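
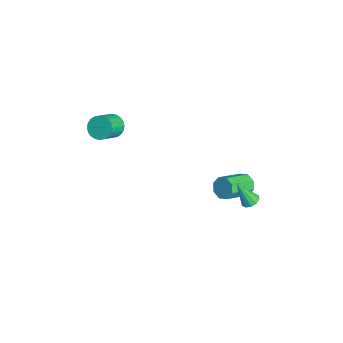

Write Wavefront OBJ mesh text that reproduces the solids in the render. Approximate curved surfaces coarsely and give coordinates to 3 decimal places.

v 1.175 4.021 -2.982
v 1.625 4.223 -2.788
v 0.865 3.339 -1.558
v 1.385 4.441 -2.736
v 1.066 4.498 -2.778
v 0.788 4.373 -2.898
v 0.658 4.114 -3.051
v 0.725 3.819 -3.177
v 0.965 3.602 -3.229
v 1.284 3.545 -3.187
v 1.562 3.67 -3.067
v 1.692 3.929 -2.914
v -2.376 -2.472 1.651
v -2.004 -1.892 1.861
v -1.232 -2.688 2.698
v -1.604 -3.268 2.489
v -2.212 -1.895 2.05
v -1.44 -2.691 2.887
v -2.445 -1.985 2.178
v -1.673 -2.782 3.015
v -2.668 -2.15 2.226
v -1.895 -2.947 3.063
v -2.845 -2.364 2.187
v -2.073 -3.161 3.024
v -2.952 -2.594 2.066
v -2.18 -3.391 2.903
v -2.971 -2.806 1.882
v -2.199 -3.603 2.719
v -2.899 -2.966 1.663
v -2.127 -3.763 2.5
v -2.748 -3.052 1.442
v -1.976 -3.848 2.279
v -2.54 -3.049 1.253
v -1.768 -3.845 2.09
v -2.307 -2.958 1.125
v -1.535 -3.755 1.962
v -2.085 -2.793 1.077
v -1.312 -3.59 1.914
v -1.907 -2.579 1.116
v -1.135 -3.376 1.953
v -1.8 -2.349 1.237
v -1.028 -3.146 2.074
v -1.781 -2.137 1.421
v -1.009 -2.934 2.258
v -1.853 -1.977 1.64
v -1.081 -2.774 2.477
v -1.291 4.421 -4.351
v -1.028 4.842 -3.857
v -0.325 3.44 -3.036
v -0.589 3.019 -3.529
v -1.52 4.666 -3.736
v -0.817 3.265 -2.915
v -1.877 4.347 -3.975
v -1.175 2.945 -3.154
v -1.892 4.071 -4.434
v -1.189 2.669 -3.612
v -1.555 4 -4.844
v -0.852 2.598 -4.023
v -1.063 4.175 -4.965
v -0.36 2.774 -4.144
v -0.705 4.495 -4.726
v -0.003 3.093 -3.905
v -0.691 4.771 -4.268
v 0.012 3.369 -3.446
f 2 1 4
f 2 4 3
f 4 1 5
f 4 5 3
f 5 1 6
f 5 6 3
f 6 1 7
f 6 7 3
f 7 1 8
f 7 8 3
f 8 1 9
f 8 9 3
f 9 1 10
f 9 10 3
f 10 1 11
f 10 11 3
f 11 1 12
f 11 12 3
f 12 1 2
f 12 2 3
f 14 13 17
f 14 17 15
f 15 17 18
f 15 18 16
f 17 13 19
f 17 19 18
f 18 19 20
f 18 20 16
f 19 13 21
f 19 21 20
f 20 21 22
f 20 22 16
f 21 13 23
f 21 23 22
f 22 23 24
f 22 24 16
f 23 13 25
f 23 25 24
f 24 25 26
f 24 26 16
f 25 13 27
f 25 27 26
f 26 27 28
f 26 28 16
f 27 13 29
f 27 29 28
f 28 29 30
f 28 30 16
f 29 13 31
f 29 31 30
f 30 31 32
f 30 32 16
f 31 13 33
f 31 33 32
f 32 33 34
f 32 34 16
f 33 13 35
f 33 35 34
f 34 35 36
f 34 36 16
f 35 13 37
f 35 37 36
f 36 37 38
f 36 38 16
f 37 13 39
f 37 39 38
f 38 39 40
f 38 40 16
f 39 13 41
f 39 41 40
f 40 41 42
f 40 42 16
f 41 13 43
f 41 43 42
f 42 43 44
f 42 44 16
f 43 13 45
f 43 45 44
f 44 45 46
f 44 46 16
f 45 13 14
f 45 14 46
f 46 14 15
f 46 15 16
f 48 47 51
f 48 51 49
f 49 51 52
f 49 52 50
f 51 47 53
f 51 53 52
f 52 53 54
f 52 54 50
f 53 47 55
f 53 55 54
f 54 55 56
f 54 56 50
f 55 47 57
f 55 57 56
f 56 57 58
f 56 58 50
f 57 47 59
f 57 59 58
f 58 59 60
f 58 60 50
f 59 47 61
f 59 61 60
f 60 61 62
f 60 62 50
f 61 47 63
f 61 63 62
f 62 63 64
f 62 64 50
f 63 47 48
f 63 48 64
f 64 48 49
f 64 49 50



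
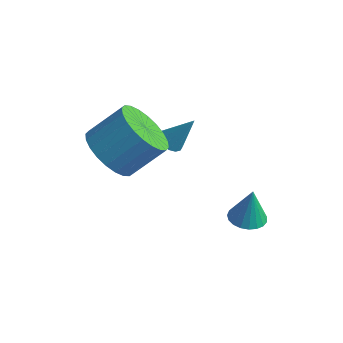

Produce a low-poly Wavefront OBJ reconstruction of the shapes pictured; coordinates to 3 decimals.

v -2.328 2.13 -1.439
v -2.04 1.709 -1.447
v -1.652 2.57 -0.281
v -1.907 1.886 -1.591
v -1.887 2.128 -1.695
v -1.985 2.37 -1.73
v -2.175 2.549 -1.687
v -2.405 2.615 -1.577
v -2.615 2.551 -1.43
v -2.748 2.375 -1.286
v -2.769 2.133 -1.182
v -2.671 1.89 -1.147
v -2.481 1.712 -1.19
v -2.25 1.646 -1.3
v -2.287 -1.049 0.293
v -1.36 -1.166 -0.248
v -0.626 -0.229 0.806
v -1.553 -0.111 1.347
v -1.523 -0.826 -0.437
v -0.789 0.111 0.617
v -1.802 -0.52 -0.515
v -1.068 0.417 0.54
v -2.155 -0.295 -0.469
v -1.421 0.642 0.585
v -2.528 -0.184 -0.308
v -1.794 0.753 0.746
v -2.865 -0.205 -0.055
v -2.131 0.732 0.999
v -3.113 -0.354 0.251
v -2.379 0.583 1.305
v -3.236 -0.609 0.563
v -2.502 0.328 1.617
v -3.214 -0.931 0.834
v -2.48 0.006 1.888
v -3.051 -1.271 1.023
v -2.317 -0.334 2.077
v -2.772 -1.577 1.1
v -2.038 -0.64 2.155
v -2.419 -1.802 1.055
v -1.685 -0.865 2.109
v -2.046 -1.913 0.894
v -1.312 -0.976 1.948
v -1.709 -1.892 0.641
v -0.975 -0.955 1.695
v -1.461 -1.743 0.335
v -0.727 -0.806 1.389
v -1.338 -1.488 0.023
v -0.604 -0.551 1.077
v 1.21 1.69 -3.125
v 1.868 1.667 -3.171
v 1.31 1.83 -1.775
v 1.819 1.936 -3.195
v 1.664 2.162 -3.207
v 1.431 2.307 -3.205
v 1.159 2.345 -3.189
v 0.897 2.269 -3.162
v 0.689 2.094 -3.128
v 0.57 1.849 -3.094
v 0.563 1.576 -3.065
v 0.667 1.323 -3.046
v 0.866 1.133 -3.041
v 1.123 1.04 -3.05
v 1.396 1.059 -3.073
v 1.637 1.187 -3.104
v 1.804 1.402 -3.138
f 2 1 4
f 2 4 3
f 4 1 5
f 4 5 3
f 5 1 6
f 5 6 3
f 6 1 7
f 6 7 3
f 7 1 8
f 7 8 3
f 8 1 9
f 8 9 3
f 9 1 10
f 9 10 3
f 10 1 11
f 10 11 3
f 11 1 12
f 11 12 3
f 12 1 13
f 12 13 3
f 13 1 14
f 13 14 3
f 14 1 2
f 14 2 3
f 16 15 19
f 16 19 17
f 17 19 20
f 17 20 18
f 19 15 21
f 19 21 20
f 20 21 22
f 20 22 18
f 21 15 23
f 21 23 22
f 22 23 24
f 22 24 18
f 23 15 25
f 23 25 24
f 24 25 26
f 24 26 18
f 25 15 27
f 25 27 26
f 26 27 28
f 26 28 18
f 27 15 29
f 27 29 28
f 28 29 30
f 28 30 18
f 29 15 31
f 29 31 30
f 30 31 32
f 30 32 18
f 31 15 33
f 31 33 32
f 32 33 34
f 32 34 18
f 33 15 35
f 33 35 34
f 34 35 36
f 34 36 18
f 35 15 37
f 35 37 36
f 36 37 38
f 36 38 18
f 37 15 39
f 37 39 38
f 38 39 40
f 38 40 18
f 39 15 41
f 39 41 40
f 40 41 42
f 40 42 18
f 41 15 43
f 41 43 42
f 42 43 44
f 42 44 18
f 43 15 45
f 43 45 44
f 44 45 46
f 44 46 18
f 45 15 47
f 45 47 46
f 46 47 48
f 46 48 18
f 47 15 16
f 47 16 48
f 48 16 17
f 48 17 18
f 50 49 52
f 50 52 51
f 52 49 53
f 52 53 51
f 53 49 54
f 53 54 51
f 54 49 55
f 54 55 51
f 55 49 56
f 55 56 51
f 56 49 57
f 56 57 51
f 57 49 58
f 57 58 51
f 58 49 59
f 58 59 51
f 59 49 60
f 59 60 51
f 60 49 61
f 60 61 51
f 61 49 62
f 61 62 51
f 62 49 63
f 62 63 51
f 63 49 64
f 63 64 51
f 64 49 65
f 64 65 51
f 65 49 50
f 65 50 51



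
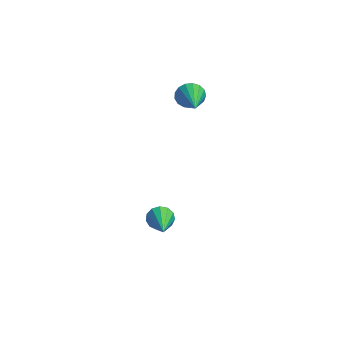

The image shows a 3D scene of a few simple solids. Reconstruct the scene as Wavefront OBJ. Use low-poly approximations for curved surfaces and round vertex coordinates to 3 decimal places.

v 2.575 -2.575 -0.835
v 2.863 -2.33 -0.394
v 2.745 -4.485 0.115
v 2.546 -2.319 -0.315
v 2.238 -2.389 -0.401
v 2.038 -2.518 -0.624
v 2.008 -2.665 -0.915
v 2.158 -2.783 -1.18
v 2.441 -2.835 -1.335
v 2.767 -2.805 -1.332
v 3.031 -2.701 -1.17
v 3.151 -2.557 -0.902
v 3.088 -2.419 -0.613
v 3.691 1.948 3.042
v 4.041 1.807 2.513
v 3.909 0.252 3.638
v 4.253 1.906 2.719
v 4.336 2.015 2.998
v 4.271 2.108 3.288
v 4.074 2.165 3.521
v 3.788 2.172 3.645
v 3.481 2.127 3.631
v 3.221 2.042 3.482
v 3.07 1.934 3.232
v 3.06 1.83 2.939
v 3.195 1.753 2.67
v 3.444 1.721 2.486
v 3.75 1.74 2.429
f 2 1 4
f 2 4 3
f 4 1 5
f 4 5 3
f 5 1 6
f 5 6 3
f 6 1 7
f 6 7 3
f 7 1 8
f 7 8 3
f 8 1 9
f 8 9 3
f 9 1 10
f 9 10 3
f 10 1 11
f 10 11 3
f 11 1 12
f 11 12 3
f 12 1 13
f 12 13 3
f 13 1 2
f 13 2 3
f 15 14 17
f 15 17 16
f 17 14 18
f 17 18 16
f 18 14 19
f 18 19 16
f 19 14 20
f 19 20 16
f 20 14 21
f 20 21 16
f 21 14 22
f 21 22 16
f 22 14 23
f 22 23 16
f 23 14 24
f 23 24 16
f 24 14 25
f 24 25 16
f 25 14 26
f 25 26 16
f 26 14 27
f 26 27 16
f 27 14 28
f 27 28 16
f 28 14 15
f 28 15 16



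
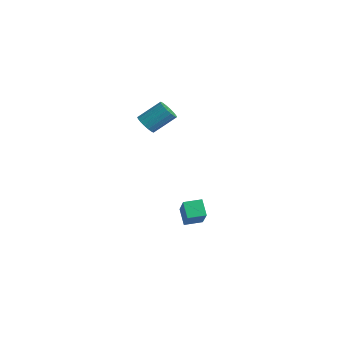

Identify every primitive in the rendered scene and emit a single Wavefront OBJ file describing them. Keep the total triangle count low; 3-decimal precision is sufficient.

v 0.997 -0.482 2.88
v 1.595 -0.567 2.701
v 2.021 0.496 3.622
v 1.423 0.582 3.8
v 1.503 -0.374 2.52
v 1.929 0.69 3.441
v 1.311 -0.202 2.411
v 1.737 0.862 3.332
v 1.056 -0.085 2.394
v 1.483 0.978 3.315
v 0.79 -0.047 2.473
v 1.217 1.017 3.394
v 0.565 -0.095 2.633
v 0.991 0.968 3.554
v 0.425 -0.22 2.842
v 0.852 0.844 3.763
v 0.399 -0.396 3.058
v 0.825 0.667 3.979
v 0.491 -0.59 3.239
v 0.917 0.474 4.16
v 0.683 -0.762 3.348
v 1.109 0.302 4.269
v 0.937 -0.878 3.365
v 1.364 0.185 4.286
v 1.203 -0.917 3.286
v 1.63 0.147 4.207
v 1.429 -0.868 3.126
v 1.855 0.195 4.047
v 1.568 -0.744 2.917
v 1.995 0.32 3.838
v 2.556 0.71 -3.933
v 1.873 0.93 -3.208
v 2.929 1.59 -3.85
v 2.246 1.811 -3.126
v 3.734 0.089 -2.634
v 3.051 0.31 -1.91
v 4.107 0.97 -2.552
v 3.424 1.19 -1.827
f 2 1 5
f 2 5 3
f 3 5 6
f 3 6 4
f 5 1 7
f 5 7 6
f 6 7 8
f 6 8 4
f 7 1 9
f 7 9 8
f 8 9 10
f 8 10 4
f 9 1 11
f 9 11 10
f 10 11 12
f 10 12 4
f 11 1 13
f 11 13 12
f 12 13 14
f 12 14 4
f 13 1 15
f 13 15 14
f 14 15 16
f 14 16 4
f 15 1 17
f 15 17 16
f 16 17 18
f 16 18 4
f 17 1 19
f 17 19 18
f 18 19 20
f 18 20 4
f 19 1 21
f 19 21 20
f 20 21 22
f 20 22 4
f 21 1 23
f 21 23 22
f 22 23 24
f 22 24 4
f 23 1 25
f 23 25 24
f 24 25 26
f 24 26 4
f 25 1 27
f 25 27 26
f 26 27 28
f 26 28 4
f 27 1 29
f 27 29 28
f 28 29 30
f 28 30 4
f 29 1 2
f 29 2 30
f 30 2 3
f 30 3 4
f 32 34 31
f 35 32 31
f 31 34 33
f 33 35 31
f 32 38 34
f 36 32 35
f 36 38 32
f 34 38 33
f 37 35 33
f 33 38 37
f 37 36 35
f 38 36 37



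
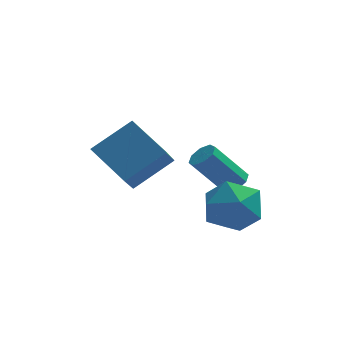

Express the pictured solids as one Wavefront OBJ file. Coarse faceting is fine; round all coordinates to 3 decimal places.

v -1.061 -0.819 -1.661
v -0.387 -0.635 -2.556
v -0.033 -2.265 -1.184
v 0.641 -2.081 -2.079
v 0.639 -1.35 -1.21
v 0.004 -0.456 -1.505
v -0.424 -2.444 -2.235
v -1.059 -1.55 -2.53
v 0.007 -1.639 -2.911
v 0.664 -0.963 -2.277
v -1.084 -1.937 -1.463
v -0.427 -1.261 -0.829
v -0.025 0.875 -2.188
v 0.41 0.908 -1.836
v -0.701 0.839 -0.46
v -1.135 0.805 -0.812
v 0.254 1.293 -1.942
v -0.857 1.224 -0.566
v -0.065 1.433 -2.192
v -1.176 1.364 -0.816
v -0.36 1.245 -2.44
v -1.471 1.176 -1.064
v -0.459 0.841 -2.54
v -1.57 0.772 -1.164
v -0.303 0.456 -2.434
v -1.414 0.387 -1.058
v 0.016 0.316 -2.184
v -1.095 0.247 -0.808
v 0.311 0.504 -1.936
v -0.8 0.435 -0.56
v -4.686 -1.912 1.072
v -3.387 -1.348 2.013
v -4.437 -0.856 0.095
v -3.138 -0.292 1.036
v -3.622 -2.948 0.224
v -2.323 -2.384 1.165
v -3.373 -1.892 -0.753
v -2.074 -1.328 0.188
f 1 12 6
f 1 6 2
f 1 2 8
f 1 8 11
f 1 11 12
f 2 6 10
f 6 12 5
f 12 11 3
f 11 8 7
f 8 2 9
f 4 10 5
f 4 5 3
f 4 3 7
f 4 7 9
f 4 9 10
f 5 10 6
f 3 5 12
f 7 3 11
f 9 7 8
f 10 9 2
f 14 13 17
f 14 17 15
f 15 17 18
f 15 18 16
f 17 13 19
f 17 19 18
f 18 19 20
f 18 20 16
f 19 13 21
f 19 21 20
f 20 21 22
f 20 22 16
f 21 13 23
f 21 23 22
f 22 23 24
f 22 24 16
f 23 13 25
f 23 25 24
f 24 25 26
f 24 26 16
f 25 13 27
f 25 27 26
f 26 27 28
f 26 28 16
f 27 13 29
f 27 29 28
f 28 29 30
f 28 30 16
f 29 13 14
f 29 14 30
f 30 14 15
f 30 15 16
f 32 34 31
f 35 32 31
f 31 34 33
f 33 35 31
f 32 38 34
f 36 32 35
f 36 38 32
f 34 38 33
f 37 35 33
f 33 38 37
f 37 36 35
f 38 36 37



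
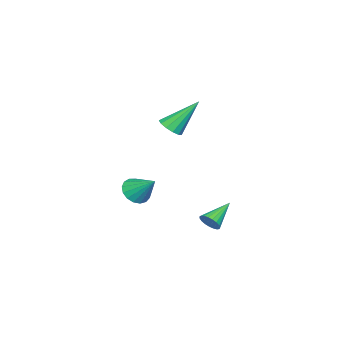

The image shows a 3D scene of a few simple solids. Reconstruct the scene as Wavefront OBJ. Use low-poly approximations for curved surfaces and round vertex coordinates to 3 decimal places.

v -1.658 -0.756 2.53
v -1.074 -0.655 2.743
v -2.362 0.236 3.99
v -1.149 -0.385 2.524
v -1.386 -0.234 2.307
v -1.709 -0.248 2.161
v -2.016 -0.424 2.132
v -2.21 -0.705 2.23
v -2.228 -1.002 2.423
v -2.066 -1.221 2.65
v -1.774 -1.293 2.839
v -1.446 -1.194 2.93
v -1.185 -0.956 2.894
v -0.525 -1.803 -1.035
v -0.189 -1.428 -1.563
v -0.255 -0.737 -0.105
v -0.521 -1.324 -1.585
v -0.855 -1.33 -1.482
v -1.113 -1.444 -1.276
v -1.237 -1.64 -1.015
v -1.197 -1.874 -0.758
v -1.004 -2.091 -0.565
v -0.701 -2.243 -0.479
v -0.357 -2.294 -0.521
v -0.053 -2.232 -0.68
v 0.144 -2.072 -0.921
v 0.187 -1.851 -1.187
v 0.067 -1.618 -1.419
v -1.443 1.245 -2.633
v -1.154 1.517 -2.267
v -2.677 1.575 -1.907
v -1.201 1.677 -2.418
v -1.289 1.762 -2.606
v -1.403 1.758 -2.799
v -1.525 1.665 -2.963
v -1.632 1.499 -3.071
v -1.707 1.29 -3.102
v -1.736 1.073 -3.053
v -1.714 0.885 -2.931
v -1.646 0.76 -2.758
v -1.542 0.719 -2.563
v -1.421 0.769 -2.38
v -1.304 0.901 -2.241
v -1.211 1.092 -2.17
v -1.158 1.31 -2.179
f 2 1 4
f 2 4 3
f 4 1 5
f 4 5 3
f 5 1 6
f 5 6 3
f 6 1 7
f 6 7 3
f 7 1 8
f 7 8 3
f 8 1 9
f 8 9 3
f 9 1 10
f 9 10 3
f 10 1 11
f 10 11 3
f 11 1 12
f 11 12 3
f 12 1 13
f 12 13 3
f 13 1 2
f 13 2 3
f 15 14 17
f 15 17 16
f 17 14 18
f 17 18 16
f 18 14 19
f 18 19 16
f 19 14 20
f 19 20 16
f 20 14 21
f 20 21 16
f 21 14 22
f 21 22 16
f 22 14 23
f 22 23 16
f 23 14 24
f 23 24 16
f 24 14 25
f 24 25 16
f 25 14 26
f 25 26 16
f 26 14 27
f 26 27 16
f 27 14 28
f 27 28 16
f 28 14 15
f 28 15 16
f 30 29 32
f 30 32 31
f 32 29 33
f 32 33 31
f 33 29 34
f 33 34 31
f 34 29 35
f 34 35 31
f 35 29 36
f 35 36 31
f 36 29 37
f 36 37 31
f 37 29 38
f 37 38 31
f 38 29 39
f 38 39 31
f 39 29 40
f 39 40 31
f 40 29 41
f 40 41 31
f 41 29 42
f 41 42 31
f 42 29 43
f 42 43 31
f 43 29 44
f 43 44 31
f 44 29 45
f 44 45 31
f 45 29 30
f 45 30 31



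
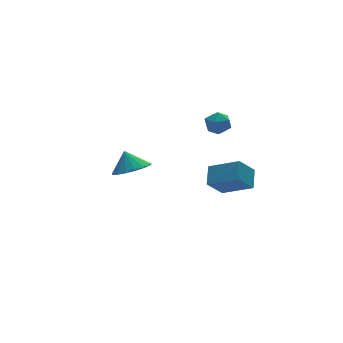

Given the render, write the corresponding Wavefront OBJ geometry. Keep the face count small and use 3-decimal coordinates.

v -3.9 -2.106 1.706
v -2.953 -1.949 1.695
v -3.98 -1.554 2.654
v -3.127 -1.589 1.47
v -3.478 -1.346 1.299
v -3.926 -1.278 1.221
v -4.368 -1.399 1.255
v -4.702 -1.683 1.392
v -4.853 -2.063 1.601
v -4.786 -2.453 1.834
v -4.516 -2.764 2.038
v -4.104 -2.924 2.165
v -3.646 -2.897 2.188
v -3.246 -2.688 2.1
v -2.996 -2.346 1.922
v 1.546 -1.084 -2.43
v 0.619 -1.182 -1.426
v 2.109 -0.252 -1.829
v 1.182 -0.35 -0.825
v 2.538 -2.33 -1.635
v 1.611 -2.428 -0.631
v 3.101 -1.498 -1.034
v 2.174 -1.596 -0.03
v 2.304 1.233 1.652
v 2.627 0.97 1.02
v 1.813 0.13 1.86
v 2.136 -0.133 1.228
v 2.565 0.048 1.824
v 2.869 0.73 1.696
v 1.571 0.37 1.184
v 1.875 1.052 1.056
v 2.174 0.437 0.73
v 2.788 0.238 1.126
v 1.652 0.862 1.754
v 2.266 0.663 2.15
f 2 1 4
f 2 4 3
f 4 1 5
f 4 5 3
f 5 1 6
f 5 6 3
f 6 1 7
f 6 7 3
f 7 1 8
f 7 8 3
f 8 1 9
f 8 9 3
f 9 1 10
f 9 10 3
f 10 1 11
f 10 11 3
f 11 1 12
f 11 12 3
f 12 1 13
f 12 13 3
f 13 1 14
f 13 14 3
f 14 1 15
f 14 15 3
f 15 1 2
f 15 2 3
f 17 19 16
f 20 17 16
f 16 19 18
f 18 20 16
f 17 23 19
f 21 17 20
f 21 23 17
f 19 23 18
f 22 20 18
f 18 23 22
f 22 21 20
f 23 21 22
f 24 35 29
f 24 29 25
f 24 25 31
f 24 31 34
f 24 34 35
f 25 29 33
f 29 35 28
f 35 34 26
f 34 31 30
f 31 25 32
f 27 33 28
f 27 28 26
f 27 26 30
f 27 30 32
f 27 32 33
f 28 33 29
f 26 28 35
f 30 26 34
f 32 30 31
f 33 32 25



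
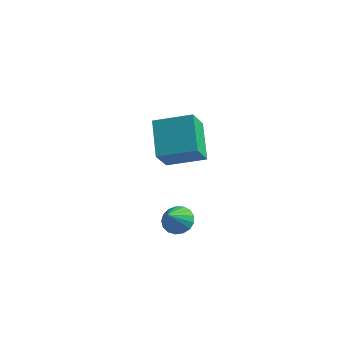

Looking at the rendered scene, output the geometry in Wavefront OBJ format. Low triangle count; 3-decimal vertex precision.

v 1.885 -0.917 -3.031
v 2.348 -1.321 -3.405
v 1.855 -1.803 -2.109
v 2.551 -1.124 -3.209
v 2.602 -0.879 -2.972
v 2.488 -0.643 -2.748
v 2.236 -0.469 -2.59
v 1.903 -0.398 -2.532
v 1.567 -0.446 -2.589
v 1.303 -0.601 -2.747
v 1.173 -0.829 -2.971
v 1.206 -1.077 -3.208
v 1.394 -1.288 -3.405
v 1.695 -1.414 -3.516
v 2.039 -1.426 -3.516
v -0.786 3.239 -3.115
v -0.781 2.262 -1.95
v -1.697 4.644 -1.933
v -1.692 3.668 -0.768
v 0.872 3.872 -2.592
v 0.877 2.896 -1.427
v -0.039 5.278 -1.41
v -0.034 4.301 -0.245
f 2 1 4
f 2 4 3
f 4 1 5
f 4 5 3
f 5 1 6
f 5 6 3
f 6 1 7
f 6 7 3
f 7 1 8
f 7 8 3
f 8 1 9
f 8 9 3
f 9 1 10
f 9 10 3
f 10 1 11
f 10 11 3
f 11 1 12
f 11 12 3
f 12 1 13
f 12 13 3
f 13 1 14
f 13 14 3
f 14 1 15
f 14 15 3
f 15 1 2
f 15 2 3
f 17 19 16
f 20 17 16
f 16 19 18
f 18 20 16
f 17 23 19
f 21 17 20
f 21 23 17
f 19 23 18
f 22 20 18
f 18 23 22
f 22 21 20
f 23 21 22



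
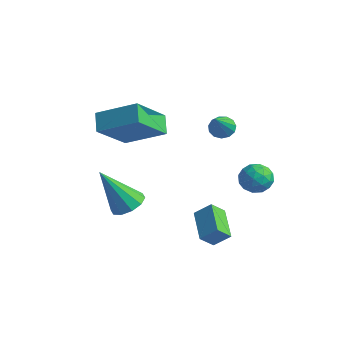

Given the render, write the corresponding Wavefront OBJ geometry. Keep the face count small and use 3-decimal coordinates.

v 0.186 4.143 1.596
v 0.655 4.115 1.257
v 1.034 2.977 2.864
v 0.702 4.368 1.458
v 0.585 4.55 1.703
v 0.341 4.602 1.915
v 0.048 4.509 2.025
v -0.201 4.299 1.999
v -0.328 4.04 1.846
v -0.292 3.814 1.613
v -0.104 3.692 1.375
v 0.176 3.713 1.207
v 0.459 3.871 1.163
v 1.862 1.214 -1.522
v 2.397 1.654 -0.933
v 1.981 1.825 -2.086
v 2.516 2.265 -1.496
v 3.104 0.455 -2.084
v 3.639 0.895 -1.494
v 3.223 1.066 -2.647
v 3.758 1.506 -2.058
v -2.439 -0.291 2.886
v -0.925 0.634 3.741
v -2.666 1.328 1.536
v -1.152 2.254 2.392
v -1.808 -0.734 2.248
v -0.294 0.192 3.104
v -2.035 0.886 0.899
v -0.521 1.811 1.754
v 3.455 3.69 0.863
v 3.975 3.292 0.483
v 2.565 3.128 0.237
v 3.085 2.73 -0.143
v 2.971 2.598 0.593
v 3.521 2.945 0.981
v 3.019 3.475 -0.261
v 3.569 3.822 0.127
v 3.705 3.159 -0.211
v 3.676 2.617 0.316
v 2.864 3.803 0.404
v 2.835 3.261 0.931
v 3.793 3.541 0.728
v 2.747 2.879 -0.008
v 2.68 2.802 0.425
v 2.986 2.568 0.201
v 3.526 3.337 1.021
v 3.832 3.103 0.797
v 3.242 2.695 0.862
v 2.708 3.317 -0.077
v 3.014 3.083 -0.301
v 3.554 3.852 0.519
v 3.86 3.618 0.295
v 3.298 3.725 -0.142
v 3.94 3.228 0.097
v 3.417 2.897 -0.272
v 3.378 3.335 -0.341
v 3.701 3.54 -0.113
v 3.923 2.91 0.407
v 3.4 2.579 0.039
v 3.333 2.501 0.472
v 3.656 2.706 0.699
v 3.764 2.831 -0.001
v 3.14 3.841 0.681
v 2.617 3.51 0.313
v 2.884 3.714 0.021
v 3.207 3.919 0.248
v 3.123 3.523 0.992
v 2.6 3.192 0.623
v 2.839 2.88 0.833
v 3.162 3.085 1.061
v 2.776 3.589 0.721
v 0.614 -1.101 -0.656
v 1.309 -1.447 -0.577
v -0.034 -1.979 1.196
v 1.333 -1.016 -0.364
v 1.082 -0.616 -0.262
v 0.653 -0.402 -0.311
v 0.209 -0.455 -0.491
v -0.08 -0.754 -0.735
v -0.104 -1.186 -0.948
v 0.146 -1.585 -1.05
v 0.575 -1.799 -1.001
v 1.019 -1.747 -0.821
f 2 1 4
f 2 4 3
f 4 1 5
f 4 5 3
f 5 1 6
f 5 6 3
f 6 1 7
f 6 7 3
f 7 1 8
f 7 8 3
f 8 1 9
f 8 9 3
f 9 1 10
f 9 10 3
f 10 1 11
f 10 11 3
f 11 1 12
f 11 12 3
f 12 1 13
f 12 13 3
f 13 1 2
f 13 2 3
f 15 17 14
f 18 15 14
f 14 17 16
f 16 18 14
f 15 21 17
f 19 15 18
f 19 21 15
f 17 21 16
f 20 18 16
f 16 21 20
f 20 19 18
f 21 19 20
f 23 25 22
f 26 23 22
f 22 25 24
f 24 26 22
f 23 29 25
f 27 23 26
f 27 29 23
f 25 29 24
f 28 26 24
f 24 29 28
f 28 27 26
f 29 27 28
f 30 67 46
f 67 41 70
f 46 70 35
f 67 70 46
f 30 46 42
f 46 35 47
f 42 47 31
f 46 47 42
f 30 42 51
f 42 31 52
f 51 52 37
f 42 52 51
f 30 51 63
f 51 37 66
f 63 66 40
f 51 66 63
f 30 63 67
f 63 40 71
f 67 71 41
f 63 71 67
f 31 47 58
f 47 35 61
f 58 61 39
f 47 61 58
f 35 70 48
f 70 41 69
f 48 69 34
f 70 69 48
f 41 71 68
f 71 40 64
f 68 64 32
f 71 64 68
f 40 66 65
f 66 37 53
f 65 53 36
f 66 53 65
f 37 52 57
f 52 31 54
f 57 54 38
f 52 54 57
f 33 59 45
f 59 39 60
f 45 60 34
f 59 60 45
f 33 45 43
f 45 34 44
f 43 44 32
f 45 44 43
f 33 43 50
f 43 32 49
f 50 49 36
f 43 49 50
f 33 50 55
f 50 36 56
f 55 56 38
f 50 56 55
f 33 55 59
f 55 38 62
f 59 62 39
f 55 62 59
f 34 60 48
f 60 39 61
f 48 61 35
f 60 61 48
f 32 44 68
f 44 34 69
f 68 69 41
f 44 69 68
f 36 49 65
f 49 32 64
f 65 64 40
f 49 64 65
f 38 56 57
f 56 36 53
f 57 53 37
f 56 53 57
f 39 62 58
f 62 38 54
f 58 54 31
f 62 54 58
f 73 72 75
f 73 75 74
f 75 72 76
f 75 76 74
f 76 72 77
f 76 77 74
f 77 72 78
f 77 78 74
f 78 72 79
f 78 79 74
f 79 72 80
f 79 80 74
f 80 72 81
f 80 81 74
f 81 72 82
f 81 82 74
f 82 72 83
f 82 83 74
f 83 72 73
f 83 73 74



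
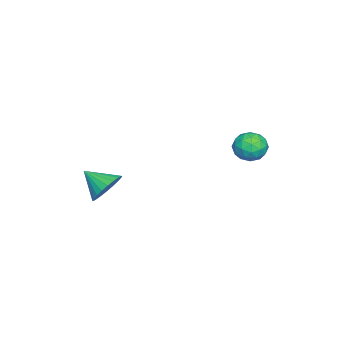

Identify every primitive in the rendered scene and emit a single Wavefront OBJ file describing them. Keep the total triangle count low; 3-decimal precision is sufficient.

v -1.648 4.109 -0.429
v -1.159 3.864 0.197
v -2.641 3.336 0.043
v -2.152 3.091 0.669
v -2.428 3.874 0.64
v -1.814 4.352 0.348
v -1.986 2.848 -0.108
v -1.372 3.326 -0.4
v -1.368 3.085 0.395
v -1.642 3.719 0.857
v -2.158 3.481 -0.617
v -2.432 4.115 -0.155
v -1.316 4.054 -0.158
v -2.484 3.146 0.398
v -2.646 3.606 0.38
v -2.359 3.462 0.748
v -1.701 4.341 -0.069
v -1.414 4.197 0.299
v -2.16 4.203 0.559
v -2.386 3.003 -0.059
v -2.099 2.859 0.309
v -1.441 3.738 -0.508
v -1.154 3.594 -0.14
v -1.64 2.997 -0.319
v -1.152 3.452 0.327
v -1.736 2.998 0.605
v -1.638 2.855 0.148
v -1.277 3.136 -0.024
v -1.313 3.825 0.598
v -1.897 3.371 0.876
v -2.059 3.831 0.859
v -1.698 4.112 0.687
v -1.436 3.367 0.715
v -1.903 3.829 -0.636
v -2.487 3.375 -0.358
v -2.102 3.088 -0.447
v -1.741 3.369 -0.619
v -2.064 4.202 -0.365
v -2.648 3.748 -0.087
v -2.523 4.064 0.264
v -2.162 4.345 0.092
v -2.364 3.833 -0.475
v 3.471 -0.914 -0.295
v 4.264 -1.216 -0.527
v 3.269 -2.006 0.435
v 4.341 -1.04 -0.243
v 4.284 -0.844 0.034
v 4.104 -0.659 0.261
v 3.828 -0.513 0.403
v 3.497 -0.428 0.438
v 3.163 -0.417 0.362
v 2.875 -0.481 0.186
v 2.678 -0.611 -0.063
v 2.602 -0.788 -0.348
v 2.658 -0.983 -0.624
v 2.838 -1.168 -0.851
v 3.115 -1.314 -0.993
v 3.445 -1.399 -1.029
v 3.78 -1.41 -0.953
v 4.068 -1.346 -0.777
f 1 38 17
f 38 12 41
f 17 41 6
f 38 41 17
f 1 17 13
f 17 6 18
f 13 18 2
f 17 18 13
f 1 13 22
f 13 2 23
f 22 23 8
f 13 23 22
f 1 22 34
f 22 8 37
f 34 37 11
f 22 37 34
f 1 34 38
f 34 11 42
f 38 42 12
f 34 42 38
f 2 18 29
f 18 6 32
f 29 32 10
f 18 32 29
f 6 41 19
f 41 12 40
f 19 40 5
f 41 40 19
f 12 42 39
f 42 11 35
f 39 35 3
f 42 35 39
f 11 37 36
f 37 8 24
f 36 24 7
f 37 24 36
f 8 23 28
f 23 2 25
f 28 25 9
f 23 25 28
f 4 30 16
f 30 10 31
f 16 31 5
f 30 31 16
f 4 16 14
f 16 5 15
f 14 15 3
f 16 15 14
f 4 14 21
f 14 3 20
f 21 20 7
f 14 20 21
f 4 21 26
f 21 7 27
f 26 27 9
f 21 27 26
f 4 26 30
f 26 9 33
f 30 33 10
f 26 33 30
f 5 31 19
f 31 10 32
f 19 32 6
f 31 32 19
f 3 15 39
f 15 5 40
f 39 40 12
f 15 40 39
f 7 20 36
f 20 3 35
f 36 35 11
f 20 35 36
f 9 27 28
f 27 7 24
f 28 24 8
f 27 24 28
f 10 33 29
f 33 9 25
f 29 25 2
f 33 25 29
f 44 43 46
f 44 46 45
f 46 43 47
f 46 47 45
f 47 43 48
f 47 48 45
f 48 43 49
f 48 49 45
f 49 43 50
f 49 50 45
f 50 43 51
f 50 51 45
f 51 43 52
f 51 52 45
f 52 43 53
f 52 53 45
f 53 43 54
f 53 54 45
f 54 43 55
f 54 55 45
f 55 43 56
f 55 56 45
f 56 43 57
f 56 57 45
f 57 43 58
f 57 58 45
f 58 43 59
f 58 59 45
f 59 43 60
f 59 60 45
f 60 43 44
f 60 44 45



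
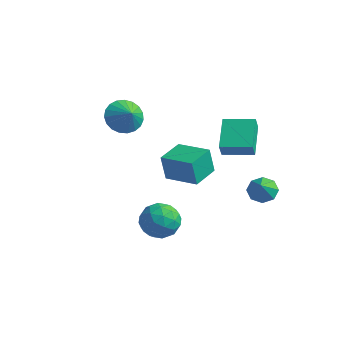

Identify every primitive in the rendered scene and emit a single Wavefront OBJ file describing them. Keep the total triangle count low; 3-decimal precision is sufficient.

v -0.511 0.293 -1.816
v -0.742 0.193 -0.368
v -0.593 1.828 -1.724
v -0.824 1.728 -0.275
v 1.284 0.372 -1.525
v 1.053 0.272 -0.076
v 1.202 1.907 -1.432
v 0.971 1.807 0.016
v 0.127 4.27 -0.001
v 0.222 3.913 0.798
v 1.561 5.026 0.167
v 1.656 4.669 0.966
v 1.044 2.711 -0.806
v 1.139 2.354 -0.007
v 2.478 3.467 -0.638
v 2.573 3.11 0.161
v -0.082 -0.279 -4.256
v 0.892 -0.337 -3.764
v -0.452 -1.923 -3.716
v 0.522 -1.981 -3.224
v -0.25 -1.314 -2.831
v -0.021 -0.298 -3.165
v 0.461 -1.962 -4.315
v 0.69 -0.946 -4.649
v 1.228 -1.377 -3.8
v 0.789 -0.976 -2.883
v -0.349 -1.284 -4.597
v -0.788 -0.883 -3.68
v 0.437 -0.164 -4.058
v 0.003 -2.096 -3.422
v -0.452 -1.704 -3.191
v 0.121 -1.738 -2.902
v -0.1 -0.141 -3.705
v 0.473 -0.175 -3.416
v -0.198 -0.749 -2.867
v -0.033 -2.085 -4.064
v 0.54 -2.119 -3.775
v 0.319 -0.522 -4.578
v 0.892 -0.556 -4.289
v 0.638 -1.511 -4.613
v 1.208 -0.809 -3.79
v 0.99 -1.775 -3.472
v 0.955 -1.764 -4.114
v 1.089 -1.167 -4.31
v 0.949 -0.573 -3.25
v 0.732 -1.54 -2.933
v 0.278 -1.148 -2.702
v 0.412 -0.551 -2.898
v 1.147 -1.185 -3.272
v -0.292 -0.72 -4.547
v -0.509 -1.687 -4.23
v 0.028 -1.709 -4.582
v 0.162 -1.112 -4.778
v -0.55 -0.485 -4.008
v -0.768 -1.451 -3.69
v -0.649 -1.093 -3.17
v -0.515 -0.496 -3.366
v -0.707 -1.075 -4.208
v 2.58 4.052 -3.512
v 3.264 4.461 -3.452
v 2.9 3.388 -2.628
v 2.817 4.701 -3.11
v 2.231 4.561 -3.002
v 1.849 4.122 -3.193
v 1.895 3.642 -3.571
v 2.342 3.402 -3.913
v 2.928 3.542 -4.021
v 3.31 3.981 -3.83
v -4.113 1.628 0.461
v -3.464 2.355 0.098
v -3.347 1.292 1.159
v -3.664 2.565 0.419
v -3.942 2.613 0.747
v -4.249 2.491 1.025
v -4.533 2.219 1.206
v -4.745 1.845 1.258
v -4.847 1.434 1.172
v -4.822 1.056 0.963
v -4.675 0.777 0.667
v -4.43 0.645 0.336
v -4.131 0.683 0.026
v -3.829 0.885 -0.209
v -3.576 1.215 -0.328
v -3.416 1.616 -0.31
v -3.376 2.019 -0.16
f 2 4 1
f 5 2 1
f 1 4 3
f 3 5 1
f 2 8 4
f 6 2 5
f 6 8 2
f 4 8 3
f 7 5 3
f 3 8 7
f 7 6 5
f 8 6 7
f 10 12 9
f 13 10 9
f 9 12 11
f 11 13 9
f 10 16 12
f 14 10 13
f 14 16 10
f 12 16 11
f 15 13 11
f 11 16 15
f 15 14 13
f 16 14 15
f 17 54 33
f 54 28 57
f 33 57 22
f 54 57 33
f 17 33 29
f 33 22 34
f 29 34 18
f 33 34 29
f 17 29 38
f 29 18 39
f 38 39 24
f 29 39 38
f 17 38 50
f 38 24 53
f 50 53 27
f 38 53 50
f 17 50 54
f 50 27 58
f 54 58 28
f 50 58 54
f 18 34 45
f 34 22 48
f 45 48 26
f 34 48 45
f 22 57 35
f 57 28 56
f 35 56 21
f 57 56 35
f 28 58 55
f 58 27 51
f 55 51 19
f 58 51 55
f 27 53 52
f 53 24 40
f 52 40 23
f 53 40 52
f 24 39 44
f 39 18 41
f 44 41 25
f 39 41 44
f 20 46 32
f 46 26 47
f 32 47 21
f 46 47 32
f 20 32 30
f 32 21 31
f 30 31 19
f 32 31 30
f 20 30 37
f 30 19 36
f 37 36 23
f 30 36 37
f 20 37 42
f 37 23 43
f 42 43 25
f 37 43 42
f 20 42 46
f 42 25 49
f 46 49 26
f 42 49 46
f 21 47 35
f 47 26 48
f 35 48 22
f 47 48 35
f 19 31 55
f 31 21 56
f 55 56 28
f 31 56 55
f 23 36 52
f 36 19 51
f 52 51 27
f 36 51 52
f 25 43 44
f 43 23 40
f 44 40 24
f 43 40 44
f 26 49 45
f 49 25 41
f 45 41 18
f 49 41 45
f 60 59 62
f 60 62 61
f 62 59 63
f 62 63 61
f 63 59 64
f 63 64 61
f 64 59 65
f 64 65 61
f 65 59 66
f 65 66 61
f 66 59 67
f 66 67 61
f 67 59 68
f 67 68 61
f 68 59 60
f 68 60 61
f 70 69 72
f 70 72 71
f 72 69 73
f 72 73 71
f 73 69 74
f 73 74 71
f 74 69 75
f 74 75 71
f 75 69 76
f 75 76 71
f 76 69 77
f 76 77 71
f 77 69 78
f 77 78 71
f 78 69 79
f 78 79 71
f 79 69 80
f 79 80 71
f 80 69 81
f 80 81 71
f 81 69 82
f 81 82 71
f 82 69 83
f 82 83 71
f 83 69 84
f 83 84 71
f 84 69 85
f 84 85 71
f 85 69 70
f 85 70 71



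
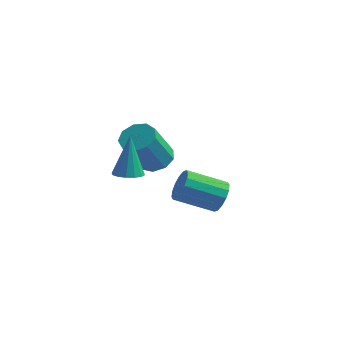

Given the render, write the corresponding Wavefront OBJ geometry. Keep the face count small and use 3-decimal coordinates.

v -0.514 1.092 -1.961
v 0.089 1.028 -1.895
v -0.666 1.528 -0.159
v 0.047 1.332 -1.971
v -0.145 1.571 -2.045
v -0.436 1.682 -2.097
v -0.748 1.635 -2.112
v -0.997 1.443 -2.086
v -1.117 1.156 -2.027
v -1.075 0.853 -1.951
v -0.883 0.614 -1.876
v -0.592 0.503 -1.825
v -0.28 0.55 -1.81
v -0.031 0.742 -1.836
v 3.514 0.715 -1.823
v 3.912 0.528 -1.291
v 2.665 -0.242 -0.626
v 2.266 -0.055 -1.157
v 3.771 0.842 -1.195
v 2.523 0.072 -0.529
v 3.56 1.121 -1.267
v 2.312 0.351 -0.601
v 3.337 1.291 -1.487
v 2.089 0.522 -0.822
v 3.161 1.308 -1.798
v 1.914 0.538 -1.133
v 3.08 1.165 -2.115
v 1.833 0.395 -1.45
v 3.115 0.902 -2.354
v 1.868 0.132 -1.689
v 3.257 0.588 -2.451
v 2.009 -0.182 -1.785
v 3.468 0.309 -2.379
v 2.22 -0.461 -1.713
v 3.691 0.138 -2.158
v 2.443 -0.631 -1.493
v 3.866 0.122 -1.847
v 2.619 -0.648 -1.182
v 3.947 0.265 -1.53
v 2.7 -0.505 -0.865
v -1.25 4.403 -2.919
v -0.481 4.444 -2.796
v -0.681 3.399 -1.197
v -1.45 3.357 -1.321
v -0.726 4.854 -2.558
v -0.926 3.809 -0.96
v -1.217 5.053 -2.49
v -1.417 4.008 -0.891
v -1.723 4.947 -2.622
v -1.923 3.902 -1.024
v -2.007 4.587 -2.893
v -2.208 3.542 -1.295
v -1.938 4.14 -3.177
v -2.138 3.095 -1.579
v -1.546 3.816 -3.34
v -1.746 2.771 -1.741
v -1.016 3.767 -3.306
v -1.216 2.722 -1.708
v -0.595 4.015 -3.091
v -0.795 2.97 -1.493
f 2 1 4
f 2 4 3
f 4 1 5
f 4 5 3
f 5 1 6
f 5 6 3
f 6 1 7
f 6 7 3
f 7 1 8
f 7 8 3
f 8 1 9
f 8 9 3
f 9 1 10
f 9 10 3
f 10 1 11
f 10 11 3
f 11 1 12
f 11 12 3
f 12 1 13
f 12 13 3
f 13 1 14
f 13 14 3
f 14 1 2
f 14 2 3
f 16 15 19
f 16 19 17
f 17 19 20
f 17 20 18
f 19 15 21
f 19 21 20
f 20 21 22
f 20 22 18
f 21 15 23
f 21 23 22
f 22 23 24
f 22 24 18
f 23 15 25
f 23 25 24
f 24 25 26
f 24 26 18
f 25 15 27
f 25 27 26
f 26 27 28
f 26 28 18
f 27 15 29
f 27 29 28
f 28 29 30
f 28 30 18
f 29 15 31
f 29 31 30
f 30 31 32
f 30 32 18
f 31 15 33
f 31 33 32
f 32 33 34
f 32 34 18
f 33 15 35
f 33 35 34
f 34 35 36
f 34 36 18
f 35 15 37
f 35 37 36
f 36 37 38
f 36 38 18
f 37 15 39
f 37 39 38
f 38 39 40
f 38 40 18
f 39 15 16
f 39 16 40
f 40 16 17
f 40 17 18
f 42 41 45
f 42 45 43
f 43 45 46
f 43 46 44
f 45 41 47
f 45 47 46
f 46 47 48
f 46 48 44
f 47 41 49
f 47 49 48
f 48 49 50
f 48 50 44
f 49 41 51
f 49 51 50
f 50 51 52
f 50 52 44
f 51 41 53
f 51 53 52
f 52 53 54
f 52 54 44
f 53 41 55
f 53 55 54
f 54 55 56
f 54 56 44
f 55 41 57
f 55 57 56
f 56 57 58
f 56 58 44
f 57 41 59
f 57 59 58
f 58 59 60
f 58 60 44
f 59 41 42
f 59 42 60
f 60 42 43
f 60 43 44



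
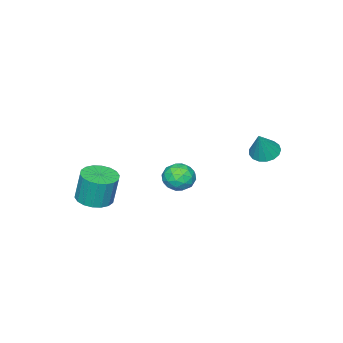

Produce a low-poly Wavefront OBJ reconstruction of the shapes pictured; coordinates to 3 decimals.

v -3.014 -0.632 -0.519
v -2.319 -0.543 0.102
v -2.201 -1.657 -1.282
v -1.506 -1.568 -0.661
v -2.312 -1.969 -0.407
v -2.815 -1.336 0.065
v -1.705 -0.864 -1.245
v -2.208 -0.231 -0.773
v -1.51 -0.687 -0.347
v -1.885 -1.37 0.171
v -2.635 -0.83 -1.351
v -3.01 -1.513 -0.833
v -2.738 -0.498 -0.141
v -1.782 -1.702 -1.039
v -2.256 -1.938 -0.889
v -1.848 -1.886 -0.524
v -3.029 -0.964 -0.163
v -2.621 -0.912 0.202
v -2.617 -1.75 -0.098
v -1.899 -1.288 -1.382
v -1.491 -1.236 -1.017
v -2.672 -0.314 -0.656
v -2.264 -0.262 -0.291
v -1.903 -0.45 -1.082
v -1.854 -0.53 -0.04
v -1.376 -1.132 -0.489
v -1.493 -0.718 -0.832
v -1.789 -0.346 -0.555
v -2.074 -0.931 0.264
v -1.597 -1.534 -0.185
v -2.071 -1.77 -0.035
v -2.366 -1.397 0.242
v -1.599 -1.016 0
v -2.923 -0.666 -0.995
v -2.446 -1.269 -1.444
v -2.154 -0.803 -1.422
v -2.449 -0.43 -1.145
v -3.144 -1.068 -0.691
v -2.666 -1.67 -1.14
v -2.731 -1.854 -0.625
v -3.027 -1.482 -0.348
v -2.921 -1.184 -1.18
v -3.769 3.118 2.16
v -3.234 3.62 1.816
v -2.971 3.282 3.64
v -3.515 3.856 1.941
v -3.855 3.922 2.117
v -4.174 3.805 2.302
v -4.401 3.53 2.454
v -4.483 3.16 2.539
v -4.401 2.781 2.537
v -4.175 2.479 2.449
v -3.855 2.324 2.294
v -3.516 2.35 2.108
v -3.234 2.552 1.934
v -3.075 2.884 1.812
v -3.075 3.27 1.769
v 1.638 -3.419 -1.125
v 2.624 -3.258 -1.101
v 2.529 -2.94 0.669
v 1.542 -3.101 0.645
v 2.46 -2.853 -1.182
v 2.364 -2.534 0.587
v 2.132 -2.559 -1.253
v 2.037 -2.241 0.517
v 1.707 -2.437 -1.298
v 1.612 -2.118 0.472
v 1.268 -2.508 -1.308
v 1.173 -2.19 0.461
v 0.902 -2.76 -1.283
v 0.807 -2.442 0.487
v 0.682 -3.143 -1.226
v 0.587 -2.825 0.544
v 0.651 -3.58 -1.149
v 0.556 -3.262 0.621
v 0.816 -3.986 -1.067
v 0.72 -3.667 0.702
v 1.143 -4.279 -0.997
v 1.048 -3.961 0.773
v 1.568 -4.402 -0.952
v 1.473 -4.083 0.818
v 2.007 -4.33 -0.941
v 1.912 -4.012 0.828
v 2.373 -4.078 -0.967
v 2.278 -3.76 0.803
v 2.593 -3.695 -1.024
v 2.498 -3.377 0.746
f 1 38 17
f 38 12 41
f 17 41 6
f 38 41 17
f 1 17 13
f 17 6 18
f 13 18 2
f 17 18 13
f 1 13 22
f 13 2 23
f 22 23 8
f 13 23 22
f 1 22 34
f 22 8 37
f 34 37 11
f 22 37 34
f 1 34 38
f 34 11 42
f 38 42 12
f 34 42 38
f 2 18 29
f 18 6 32
f 29 32 10
f 18 32 29
f 6 41 19
f 41 12 40
f 19 40 5
f 41 40 19
f 12 42 39
f 42 11 35
f 39 35 3
f 42 35 39
f 11 37 36
f 37 8 24
f 36 24 7
f 37 24 36
f 8 23 28
f 23 2 25
f 28 25 9
f 23 25 28
f 4 30 16
f 30 10 31
f 16 31 5
f 30 31 16
f 4 16 14
f 16 5 15
f 14 15 3
f 16 15 14
f 4 14 21
f 14 3 20
f 21 20 7
f 14 20 21
f 4 21 26
f 21 7 27
f 26 27 9
f 21 27 26
f 4 26 30
f 26 9 33
f 30 33 10
f 26 33 30
f 5 31 19
f 31 10 32
f 19 32 6
f 31 32 19
f 3 15 39
f 15 5 40
f 39 40 12
f 15 40 39
f 7 20 36
f 20 3 35
f 36 35 11
f 20 35 36
f 9 27 28
f 27 7 24
f 28 24 8
f 27 24 28
f 10 33 29
f 33 9 25
f 29 25 2
f 33 25 29
f 44 43 46
f 44 46 45
f 46 43 47
f 46 47 45
f 47 43 48
f 47 48 45
f 48 43 49
f 48 49 45
f 49 43 50
f 49 50 45
f 50 43 51
f 50 51 45
f 51 43 52
f 51 52 45
f 52 43 53
f 52 53 45
f 53 43 54
f 53 54 45
f 54 43 55
f 54 55 45
f 55 43 56
f 55 56 45
f 56 43 57
f 56 57 45
f 57 43 44
f 57 44 45
f 59 58 62
f 59 62 60
f 60 62 63
f 60 63 61
f 62 58 64
f 62 64 63
f 63 64 65
f 63 65 61
f 64 58 66
f 64 66 65
f 65 66 67
f 65 67 61
f 66 58 68
f 66 68 67
f 67 68 69
f 67 69 61
f 68 58 70
f 68 70 69
f 69 70 71
f 69 71 61
f 70 58 72
f 70 72 71
f 71 72 73
f 71 73 61
f 72 58 74
f 72 74 73
f 73 74 75
f 73 75 61
f 74 58 76
f 74 76 75
f 75 76 77
f 75 77 61
f 76 58 78
f 76 78 77
f 77 78 79
f 77 79 61
f 78 58 80
f 78 80 79
f 79 80 81
f 79 81 61
f 80 58 82
f 80 82 81
f 81 82 83
f 81 83 61
f 82 58 84
f 82 84 83
f 83 84 85
f 83 85 61
f 84 58 86
f 84 86 85
f 85 86 87
f 85 87 61
f 86 58 59
f 86 59 87
f 87 59 60
f 87 60 61



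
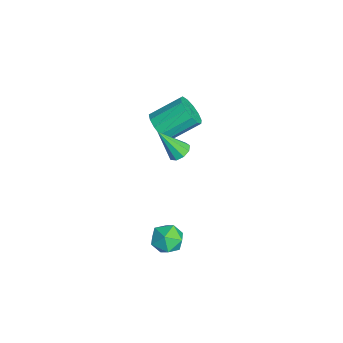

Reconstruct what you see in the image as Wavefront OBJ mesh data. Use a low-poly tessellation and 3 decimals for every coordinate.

v -3.761 -2.989 1.933
v -3.197 -3.334 2.558
v -3.336 -1.756 3.553
v -3.899 -1.411 2.927
v -2.902 -3.092 2.216
v -3.041 -1.514 3.21
v -2.88 -2.817 1.783
v -3.018 -1.24 2.778
v -3.137 -2.597 1.398
v -3.276 -1.019 2.393
v -3.592 -2.501 1.183
v -3.731 -0.924 2.178
v -4.101 -2.56 1.206
v -4.24 -0.983 2.2
v -4.502 -2.755 1.459
v -4.641 -1.178 2.454
v -4.667 -3.025 1.863
v -4.806 -1.447 2.858
v -4.545 -3.282 2.289
v -4.683 -1.705 3.284
v -4.173 -3.447 2.602
v -4.312 -1.869 3.596
v -3.671 -3.466 2.702
v -3.81 -1.889 3.697
v -0.599 -2.514 3.202
v -0.306 -2.983 2.944
v -0.881 -3.506 4.678
v -0.036 -2.745 3.155
v -0.03 -2.399 3.389
v -0.289 -2.107 3.535
v -0.694 -2.006 3.526
v -1.054 -2.142 3.365
v -1.201 -2.453 3.128
v -1.066 -2.792 2.926
v -0.713 -3.001 2.853
v 2.688 -3.03 -1.043
v 3.162 -3.637 -0.568
v 1.458 -3.483 -0.392
v 1.932 -4.09 0.083
v 2.03 -3.207 0.252
v 2.79 -2.927 -0.15
v 1.83 -4.193 -0.81
v 2.59 -3.913 -1.212
v 2.632 -4.355 -0.425
v 2.755 -3.746 0.232
v 1.865 -3.374 -1.192
v 1.988 -2.765 -0.535
f 2 1 5
f 2 5 3
f 3 5 6
f 3 6 4
f 5 1 7
f 5 7 6
f 6 7 8
f 6 8 4
f 7 1 9
f 7 9 8
f 8 9 10
f 8 10 4
f 9 1 11
f 9 11 10
f 10 11 12
f 10 12 4
f 11 1 13
f 11 13 12
f 12 13 14
f 12 14 4
f 13 1 15
f 13 15 14
f 14 15 16
f 14 16 4
f 15 1 17
f 15 17 16
f 16 17 18
f 16 18 4
f 17 1 19
f 17 19 18
f 18 19 20
f 18 20 4
f 19 1 21
f 19 21 20
f 20 21 22
f 20 22 4
f 21 1 23
f 21 23 22
f 22 23 24
f 22 24 4
f 23 1 2
f 23 2 24
f 24 2 3
f 24 3 4
f 26 25 28
f 26 28 27
f 28 25 29
f 28 29 27
f 29 25 30
f 29 30 27
f 30 25 31
f 30 31 27
f 31 25 32
f 31 32 27
f 32 25 33
f 32 33 27
f 33 25 34
f 33 34 27
f 34 25 35
f 34 35 27
f 35 25 26
f 35 26 27
f 36 47 41
f 36 41 37
f 36 37 43
f 36 43 46
f 36 46 47
f 37 41 45
f 41 47 40
f 47 46 38
f 46 43 42
f 43 37 44
f 39 45 40
f 39 40 38
f 39 38 42
f 39 42 44
f 39 44 45
f 40 45 41
f 38 40 47
f 42 38 46
f 44 42 43
f 45 44 37



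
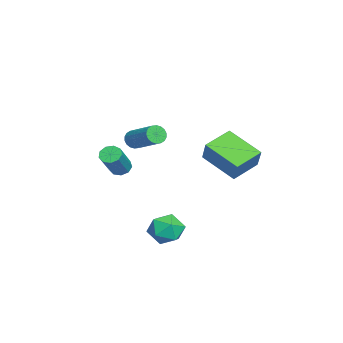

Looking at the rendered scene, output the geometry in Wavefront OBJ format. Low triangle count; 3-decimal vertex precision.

v 1.655 1.141 -2.711
v 2.487 1.651 -2.552
v 2.513 -0.191 -2.928
v 3.345 0.319 -2.769
v 2.714 0.158 -2.025
v 2.184 0.981 -1.891
v 2.816 0.479 -3.589
v 2.286 1.302 -3.455
v 3.204 1.242 -3.095
v 3.142 1.044 -2.129
v 1.858 0.416 -3.351
v 1.796 0.218 -2.385
v 0.407 -0.96 2.204
v 0.807 -1.128 1.85
v 2.093 0.051 2.743
v 1.693 0.22 3.096
v 0.709 -0.932 1.733
v 1.995 0.247 2.626
v 0.551 -0.741 1.708
v 1.836 0.438 2.601
v 0.364 -0.593 1.782
v 1.65 0.586 2.675
v 0.186 -0.518 1.939
v 1.471 0.661 2.832
v 0.051 -0.531 2.149
v 1.337 0.649 3.042
v -0.012 -0.628 2.369
v 1.273 0.551 3.262
v 0.007 -0.791 2.557
v 1.293 0.388 3.45
v 0.105 -0.987 2.674
v 1.391 0.192 3.567
v 0.264 -1.178 2.699
v 1.549 0.001 3.592
v 0.45 -1.326 2.625
v 1.736 -0.147 3.518
v 0.629 -1.401 2.468
v 1.914 -0.222 3.361
v 0.763 -1.389 2.258
v 2.049 -0.209 3.151
v 0.827 -1.291 2.038
v 2.112 -0.112 2.931
v -4.163 -2.196 -1.635
v -3.807 -1.749 -1.849
v -2.522 -2.097 -0.438
v -2.877 -2.544 -0.225
v -4.075 -1.596 -1.568
v -2.789 -1.944 -0.157
v -4.383 -1.724 -1.318
v -3.098 -2.072 0.093
v -4.589 -2.073 -1.217
v -3.303 -2.421 0.194
v -4.595 -2.479 -1.311
v -3.309 -2.827 0.099
v -4.399 -2.753 -1.558
v -3.113 -3.101 -0.147
v -4.092 -2.766 -1.84
v -2.807 -3.114 -0.43
v -3.819 -2.512 -2.027
v -2.533 -2.86 -0.616
v -3.706 -2.111 -2.031
v -2.42 -2.459 -0.62
v -1.54 3.671 -1.116
v -2.626 2.05 -0.144
v -2.696 4.766 -0.582
v -3.782 3.145 0.39
v -0.818 3.875 0.03
v -1.904 2.254 1.002
v -1.974 4.97 0.564
v -3.06 3.349 1.536
f 1 12 6
f 1 6 2
f 1 2 8
f 1 8 11
f 1 11 12
f 2 6 10
f 6 12 5
f 12 11 3
f 11 8 7
f 8 2 9
f 4 10 5
f 4 5 3
f 4 3 7
f 4 7 9
f 4 9 10
f 5 10 6
f 3 5 12
f 7 3 11
f 9 7 8
f 10 9 2
f 14 13 17
f 14 17 15
f 15 17 18
f 15 18 16
f 17 13 19
f 17 19 18
f 18 19 20
f 18 20 16
f 19 13 21
f 19 21 20
f 20 21 22
f 20 22 16
f 21 13 23
f 21 23 22
f 22 23 24
f 22 24 16
f 23 13 25
f 23 25 24
f 24 25 26
f 24 26 16
f 25 13 27
f 25 27 26
f 26 27 28
f 26 28 16
f 27 13 29
f 27 29 28
f 28 29 30
f 28 30 16
f 29 13 31
f 29 31 30
f 30 31 32
f 30 32 16
f 31 13 33
f 31 33 32
f 32 33 34
f 32 34 16
f 33 13 35
f 33 35 34
f 34 35 36
f 34 36 16
f 35 13 37
f 35 37 36
f 36 37 38
f 36 38 16
f 37 13 39
f 37 39 38
f 38 39 40
f 38 40 16
f 39 13 41
f 39 41 40
f 40 41 42
f 40 42 16
f 41 13 14
f 41 14 42
f 42 14 15
f 42 15 16
f 44 43 47
f 44 47 45
f 45 47 48
f 45 48 46
f 47 43 49
f 47 49 48
f 48 49 50
f 48 50 46
f 49 43 51
f 49 51 50
f 50 51 52
f 50 52 46
f 51 43 53
f 51 53 52
f 52 53 54
f 52 54 46
f 53 43 55
f 53 55 54
f 54 55 56
f 54 56 46
f 55 43 57
f 55 57 56
f 56 57 58
f 56 58 46
f 57 43 59
f 57 59 58
f 58 59 60
f 58 60 46
f 59 43 61
f 59 61 60
f 60 61 62
f 60 62 46
f 61 43 44
f 61 44 62
f 62 44 45
f 62 45 46
f 64 66 63
f 67 64 63
f 63 66 65
f 65 67 63
f 64 70 66
f 68 64 67
f 68 70 64
f 66 70 65
f 69 67 65
f 65 70 69
f 69 68 67
f 70 68 69



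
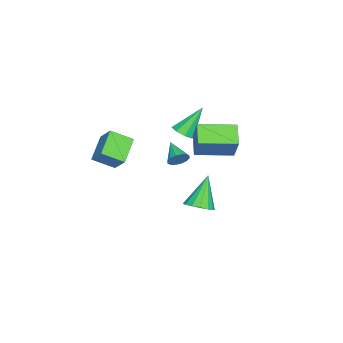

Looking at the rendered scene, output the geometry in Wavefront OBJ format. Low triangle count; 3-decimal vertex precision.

v 3.51 -0.886 0.706
v 3.878 -1.154 0.996
v 2.65 -1.514 1.214
v 3.809 -0.933 1.153
v 3.66 -0.699 1.19
v 3.471 -0.516 1.097
v 3.292 -0.431 0.899
v 3.172 -0.469 0.65
v 3.142 -0.618 0.415
v 3.211 -0.839 0.258
v 3.36 -1.072 0.222
v 3.549 -1.256 0.314
v 3.728 -1.341 0.512
v 3.848 -1.303 0.762
v 0.701 -0.683 -4.423
v 1.161 -0.106 -4.173
v -0.361 -0.517 -2.857
v 0.872 0.077 -4.388
v 0.537 0.056 -4.613
v 0.246 -0.164 -4.787
v 0.077 -0.522 -4.863
v 0.075 -0.924 -4.822
v 0.241 -1.261 -4.674
v 0.529 -1.443 -4.459
v 0.864 -1.422 -4.234
v 1.155 -1.203 -4.06
v 1.325 -0.844 -3.984
v 1.327 -0.443 -4.025
v -0.226 -1.749 0.053
v 0.268 -1.923 0.403
v -0.954 -0.971 1.467
v 0.33 -1.491 0.198
v 0.066 -1.21 -0.093
v -0.369 -1.245 -0.297
v -0.72 -1.575 -0.297
v -0.782 -2.007 -0.091
v -0.519 -2.288 0.199
v -0.084 -2.253 0.404
v 2.931 -4.774 1.174
v 3.431 -4.131 2.013
v 2.615 -3.756 0.581
v 3.116 -3.113 1.421
v 4.204 -4.807 0.439
v 4.705 -4.164 1.279
v 3.889 -3.789 -0.153
v 4.389 -3.146 0.686
v 3.315 -0.214 1.02
v 2.359 -0.53 1.634
v 2.658 1.488 0.874
v 1.702 1.171 1.488
v 4.018 0.169 2.312
v 3.062 -0.148 2.926
v 3.361 1.87 2.166
v 2.405 1.554 2.78
f 2 1 4
f 2 4 3
f 4 1 5
f 4 5 3
f 5 1 6
f 5 6 3
f 6 1 7
f 6 7 3
f 7 1 8
f 7 8 3
f 8 1 9
f 8 9 3
f 9 1 10
f 9 10 3
f 10 1 11
f 10 11 3
f 11 1 12
f 11 12 3
f 12 1 13
f 12 13 3
f 13 1 14
f 13 14 3
f 14 1 2
f 14 2 3
f 16 15 18
f 16 18 17
f 18 15 19
f 18 19 17
f 19 15 20
f 19 20 17
f 20 15 21
f 20 21 17
f 21 15 22
f 21 22 17
f 22 15 23
f 22 23 17
f 23 15 24
f 23 24 17
f 24 15 25
f 24 25 17
f 25 15 26
f 25 26 17
f 26 15 27
f 26 27 17
f 27 15 28
f 27 28 17
f 28 15 16
f 28 16 17
f 30 29 32
f 30 32 31
f 32 29 33
f 32 33 31
f 33 29 34
f 33 34 31
f 34 29 35
f 34 35 31
f 35 29 36
f 35 36 31
f 36 29 37
f 36 37 31
f 37 29 38
f 37 38 31
f 38 29 30
f 38 30 31
f 40 42 39
f 43 40 39
f 39 42 41
f 41 43 39
f 40 46 42
f 44 40 43
f 44 46 40
f 42 46 41
f 45 43 41
f 41 46 45
f 45 44 43
f 46 44 45
f 48 50 47
f 51 48 47
f 47 50 49
f 49 51 47
f 48 54 50
f 52 48 51
f 52 54 48
f 50 54 49
f 53 51 49
f 49 54 53
f 53 52 51
f 54 52 53



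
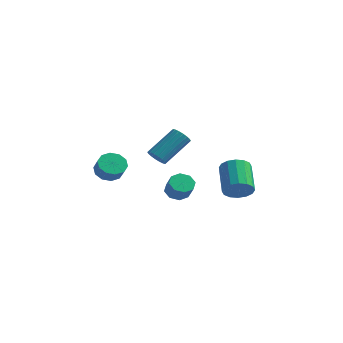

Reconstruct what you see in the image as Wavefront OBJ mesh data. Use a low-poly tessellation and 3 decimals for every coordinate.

v 0.711 -1.726 3.245
v 1.071 -2.184 3.576
v 1.788 -0.633 4.946
v 1.429 -0.174 4.615
v 1.261 -2.088 3.368
v 1.978 -0.537 4.738
v 1.343 -1.921 3.135
v 2.06 -0.369 4.505
v 1.3 -1.714 2.925
v 2.017 -0.163 4.294
v 1.14 -1.51 2.777
v 1.857 0.041 4.147
v 0.895 -1.349 2.722
v 1.612 0.202 4.092
v 0.614 -1.262 2.771
v 1.331 0.289 4.141
v 0.352 -1.267 2.914
v 1.069 0.284 4.284
v 0.162 -1.363 3.122
v 0.879 0.188 4.492
v 0.08 -1.531 3.355
v 0.797 0.021 4.725
v 0.123 -1.737 3.566
v 0.84 -0.186 4.935
v 0.283 -1.941 3.713
v 1 -0.39 5.083
v 0.528 -2.102 3.768
v 1.245 -0.551 5.138
v 0.809 -2.189 3.719
v 1.526 -0.638 5.089
v 4.25 1.388 0.279
v 4.51 0.942 1.065
v 3.509 2.407 2.226
v 3.25 2.852 1.441
v 4.869 1.259 0.975
v 3.868 2.723 2.137
v 5.062 1.61 0.699
v 4.061 3.074 1.86
v 5.037 1.901 0.31
v 4.036 3.365 1.471
v 4.802 2.055 -0.087
v 3.801 3.52 1.074
v 4.419 2.03 -0.386
v 3.418 3.495 0.775
v 3.991 1.833 -0.506
v 2.99 3.298 0.655
v 3.632 1.517 -0.417
v 2.631 2.981 0.745
v 3.439 1.166 -0.14
v 2.438 2.63 1.021
v 3.464 0.875 0.249
v 2.463 2.339 1.41
v 3.699 0.72 0.646
v 2.698 2.185 1.807
v 4.082 0.745 0.945
v 3.081 2.21 2.106
v -3.854 0.47 0.567
v -3.13 0.966 0.327
v -2.562 0.527 1.133
v -3.286 0.03 1.373
v -3.429 1.263 0.7
v -2.86 0.824 1.506
v -3.89 1.257 1.022
v -3.321 0.818 1.828
v -4.337 0.951 1.17
v -3.769 0.511 1.976
v -4.6 0.46 1.088
v -4.032 0.021 1.894
v -4.578 -0.027 0.807
v -4.01 -0.466 1.613
v -4.28 -0.324 0.434
v -3.711 -0.763 1.24
v -3.819 -0.318 0.112
v -3.25 -0.757 0.918
v -3.371 -0.011 -0.036
v -2.803 -0.451 0.77
v -3.108 0.479 0.046
v -2.54 0.04 0.852
v -1.257 4.002 -1.869
v -0.553 4.089 -2.28
v 0.081 3.585 -1.302
v -0.623 3.498 -0.891
v -0.691 4.592 -1.932
v -0.058 4.089 -0.953
v -1.161 4.75 -1.547
v -0.527 4.246 -0.568
v -1.687 4.469 -1.351
v -1.053 3.965 -0.372
v -1.961 3.915 -1.458
v -1.327 3.411 -0.48
v -1.822 3.411 -1.807
v -1.189 2.908 -0.828
v -1.353 3.254 -2.192
v -0.719 2.75 -1.213
v -0.827 3.535 -2.388
v -0.193 3.031 -1.409
f 2 1 5
f 2 5 3
f 3 5 6
f 3 6 4
f 5 1 7
f 5 7 6
f 6 7 8
f 6 8 4
f 7 1 9
f 7 9 8
f 8 9 10
f 8 10 4
f 9 1 11
f 9 11 10
f 10 11 12
f 10 12 4
f 11 1 13
f 11 13 12
f 12 13 14
f 12 14 4
f 13 1 15
f 13 15 14
f 14 15 16
f 14 16 4
f 15 1 17
f 15 17 16
f 16 17 18
f 16 18 4
f 17 1 19
f 17 19 18
f 18 19 20
f 18 20 4
f 19 1 21
f 19 21 20
f 20 21 22
f 20 22 4
f 21 1 23
f 21 23 22
f 22 23 24
f 22 24 4
f 23 1 25
f 23 25 24
f 24 25 26
f 24 26 4
f 25 1 27
f 25 27 26
f 26 27 28
f 26 28 4
f 27 1 29
f 27 29 28
f 28 29 30
f 28 30 4
f 29 1 2
f 29 2 30
f 30 2 3
f 30 3 4
f 32 31 35
f 32 35 33
f 33 35 36
f 33 36 34
f 35 31 37
f 35 37 36
f 36 37 38
f 36 38 34
f 37 31 39
f 37 39 38
f 38 39 40
f 38 40 34
f 39 31 41
f 39 41 40
f 40 41 42
f 40 42 34
f 41 31 43
f 41 43 42
f 42 43 44
f 42 44 34
f 43 31 45
f 43 45 44
f 44 45 46
f 44 46 34
f 45 31 47
f 45 47 46
f 46 47 48
f 46 48 34
f 47 31 49
f 47 49 48
f 48 49 50
f 48 50 34
f 49 31 51
f 49 51 50
f 50 51 52
f 50 52 34
f 51 31 53
f 51 53 52
f 52 53 54
f 52 54 34
f 53 31 55
f 53 55 54
f 54 55 56
f 54 56 34
f 55 31 32
f 55 32 56
f 56 32 33
f 56 33 34
f 58 57 61
f 58 61 59
f 59 61 62
f 59 62 60
f 61 57 63
f 61 63 62
f 62 63 64
f 62 64 60
f 63 57 65
f 63 65 64
f 64 65 66
f 64 66 60
f 65 57 67
f 65 67 66
f 66 67 68
f 66 68 60
f 67 57 69
f 67 69 68
f 68 69 70
f 68 70 60
f 69 57 71
f 69 71 70
f 70 71 72
f 70 72 60
f 71 57 73
f 71 73 72
f 72 73 74
f 72 74 60
f 73 57 75
f 73 75 74
f 74 75 76
f 74 76 60
f 75 57 77
f 75 77 76
f 76 77 78
f 76 78 60
f 77 57 58
f 77 58 78
f 78 58 59
f 78 59 60
f 80 79 83
f 80 83 81
f 81 83 84
f 81 84 82
f 83 79 85
f 83 85 84
f 84 85 86
f 84 86 82
f 85 79 87
f 85 87 86
f 86 87 88
f 86 88 82
f 87 79 89
f 87 89 88
f 88 89 90
f 88 90 82
f 89 79 91
f 89 91 90
f 90 91 92
f 90 92 82
f 91 79 93
f 91 93 92
f 92 93 94
f 92 94 82
f 93 79 95
f 93 95 94
f 94 95 96
f 94 96 82
f 95 79 80
f 95 80 96
f 96 80 81
f 96 81 82



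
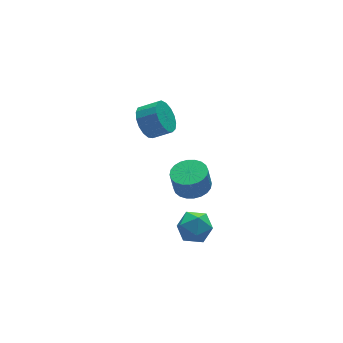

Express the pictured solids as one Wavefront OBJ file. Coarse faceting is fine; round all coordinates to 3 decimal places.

v 0.567 2.992 -0.564
v 1.147 2.941 -1.413
v 2.014 2.356 -0.785
v 1.433 2.408 0.064
v 1.282 3.366 -1.204
v 2.149 2.782 -0.575
v 1.253 3.706 -0.847
v 2.12 3.121 -0.219
v 1.067 3.882 -0.426
v 1.934 3.297 0.202
v 0.766 3.854 -0.037
v 1.633 3.27 0.592
v 0.419 3.629 0.232
v 1.286 3.044 0.86
v 0.106 3.258 0.318
v 0.973 2.673 0.946
v -0.101 2.826 0.202
v 0.766 2.241 0.831
v -0.156 2.432 -0.089
v 0.711 1.847 0.539
v -0.045 2.167 -0.489
v 0.822 1.582 0.139
v 0.206 2.09 -0.907
v 1.073 1.506 -0.278
v 0.54 2.221 -1.246
v 1.407 1.636 -0.617
v 0.879 2.528 -1.428
v 1.746 1.943 -0.8
v -1.025 -3.202 -2.999
v -0.008 -3.052 -3.081
v -0.752 -4.748 -2.439
v 0.265 -4.598 -2.521
v -0.275 -4.091 -1.805
v -0.443 -3.135 -2.151
v -0.317 -4.665 -3.369
v -0.485 -3.709 -3.715
v 0.429 -3.957 -3.31
v 0.455 -3.602 -2.343
v -1.215 -4.198 -3.177
v -1.189 -3.843 -2.21
v -0.021 -3.016 -0.227
v 0.844 -3.428 -0.074
v 0.665 -3.357 1.121
v -0.199 -2.944 0.967
v 0.937 -3.061 -0.082
v 0.759 -2.99 1.113
v 0.885 -2.688 -0.112
v 0.706 -2.616 1.083
v 0.694 -2.364 -0.16
v 0.516 -2.293 1.035
v 0.395 -2.14 -0.218
v 0.217 -2.068 0.977
v 0.033 -2.049 -0.277
v -0.145 -1.977 0.917
v -0.338 -2.105 -0.329
v -0.516 -2.033 0.866
v -0.66 -2.3 -0.366
v -0.838 -2.228 0.829
v -0.885 -2.603 -0.381
v -1.064 -2.532 0.814
v -0.979 -2.97 -0.373
v -1.157 -2.899 0.822
v -0.926 -3.344 -0.343
v -1.105 -3.272 0.852
v -0.736 -3.667 -0.295
v -0.914 -3.596 0.9
v -0.437 -3.892 -0.237
v -0.615 -3.82 0.958
v -0.075 -3.983 -0.177
v -0.253 -3.911 1.017
v 0.296 -3.927 -0.126
v 0.118 -3.855 1.069
v 0.618 -3.732 -0.089
v 0.44 -3.66 1.106
f 2 1 5
f 2 5 3
f 3 5 6
f 3 6 4
f 5 1 7
f 5 7 6
f 6 7 8
f 6 8 4
f 7 1 9
f 7 9 8
f 8 9 10
f 8 10 4
f 9 1 11
f 9 11 10
f 10 11 12
f 10 12 4
f 11 1 13
f 11 13 12
f 12 13 14
f 12 14 4
f 13 1 15
f 13 15 14
f 14 15 16
f 14 16 4
f 15 1 17
f 15 17 16
f 16 17 18
f 16 18 4
f 17 1 19
f 17 19 18
f 18 19 20
f 18 20 4
f 19 1 21
f 19 21 20
f 20 21 22
f 20 22 4
f 21 1 23
f 21 23 22
f 22 23 24
f 22 24 4
f 23 1 25
f 23 25 24
f 24 25 26
f 24 26 4
f 25 1 27
f 25 27 26
f 26 27 28
f 26 28 4
f 27 1 2
f 27 2 28
f 28 2 3
f 28 3 4
f 29 40 34
f 29 34 30
f 29 30 36
f 29 36 39
f 29 39 40
f 30 34 38
f 34 40 33
f 40 39 31
f 39 36 35
f 36 30 37
f 32 38 33
f 32 33 31
f 32 31 35
f 32 35 37
f 32 37 38
f 33 38 34
f 31 33 40
f 35 31 39
f 37 35 36
f 38 37 30
f 42 41 45
f 42 45 43
f 43 45 46
f 43 46 44
f 45 41 47
f 45 47 46
f 46 47 48
f 46 48 44
f 47 41 49
f 47 49 48
f 48 49 50
f 48 50 44
f 49 41 51
f 49 51 50
f 50 51 52
f 50 52 44
f 51 41 53
f 51 53 52
f 52 53 54
f 52 54 44
f 53 41 55
f 53 55 54
f 54 55 56
f 54 56 44
f 55 41 57
f 55 57 56
f 56 57 58
f 56 58 44
f 57 41 59
f 57 59 58
f 58 59 60
f 58 60 44
f 59 41 61
f 59 61 60
f 60 61 62
f 60 62 44
f 61 41 63
f 61 63 62
f 62 63 64
f 62 64 44
f 63 41 65
f 63 65 64
f 64 65 66
f 64 66 44
f 65 41 67
f 65 67 66
f 66 67 68
f 66 68 44
f 67 41 69
f 67 69 68
f 68 69 70
f 68 70 44
f 69 41 71
f 69 71 70
f 70 71 72
f 70 72 44
f 71 41 73
f 71 73 72
f 72 73 74
f 72 74 44
f 73 41 42
f 73 42 74
f 74 42 43
f 74 43 44



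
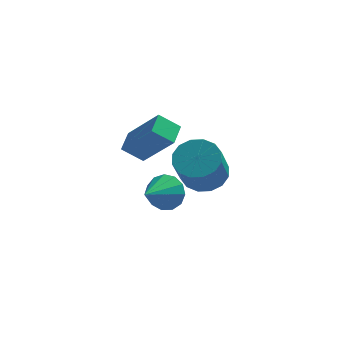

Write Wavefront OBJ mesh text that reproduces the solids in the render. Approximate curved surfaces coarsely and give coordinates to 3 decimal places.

v -1.217 -1.982 -3.023
v -0.568 -2.039 -2.492
v -1.903 -3.218 -2.317
v -0.882 -1.749 -2.288
v -1.302 -1.533 -2.318
v -1.695 -1.459 -2.571
v -1.936 -1.551 -2.968
v -1.949 -1.781 -3.382
v -1.729 -2.074 -3.682
v -1.347 -2.338 -3.772
v -0.923 -2.489 -3.625
v -0.593 -2.479 -3.286
v -0.461 -2.311 -2.864
v 0.302 -3.264 -0.963
v 0.976 -3.822 -1.249
v 0.751 -4.834 0.197
v 0.078 -4.276 0.483
v 1.193 -3.491 -0.984
v 0.969 -4.504 0.462
v 1.173 -3.1 -0.714
v 0.948 -4.112 0.733
v 0.918 -2.753 -0.51
v 0.694 -3.765 0.937
v 0.499 -2.542 -0.428
v 0.275 -3.554 1.019
v 0.027 -2.525 -0.489
v -0.197 -3.537 0.958
v -0.371 -2.706 -0.677
v -0.596 -3.718 0.769
v -0.589 -3.036 -0.942
v -0.813 -4.049 0.504
v -0.568 -3.428 -1.213
v -0.793 -4.44 0.234
v -0.314 -3.775 -1.417
v -0.538 -4.787 0.03
v 0.105 -3.986 -1.499
v -0.119 -4.998 -0.052
v 0.577 -4.003 -1.438
v 0.353 -5.015 0.009
v -1.873 -3.852 -0.031
v -2.665 -3.887 0.578
v -1.697 -2.961 0.249
v -2.49 -2.996 0.858
v -0.71 -4.544 1.442
v -1.503 -4.579 2.051
v -0.535 -3.653 1.722
v -1.327 -3.688 2.331
f 2 1 4
f 2 4 3
f 4 1 5
f 4 5 3
f 5 1 6
f 5 6 3
f 6 1 7
f 6 7 3
f 7 1 8
f 7 8 3
f 8 1 9
f 8 9 3
f 9 1 10
f 9 10 3
f 10 1 11
f 10 11 3
f 11 1 12
f 11 12 3
f 12 1 13
f 12 13 3
f 13 1 2
f 13 2 3
f 15 14 18
f 15 18 16
f 16 18 19
f 16 19 17
f 18 14 20
f 18 20 19
f 19 20 21
f 19 21 17
f 20 14 22
f 20 22 21
f 21 22 23
f 21 23 17
f 22 14 24
f 22 24 23
f 23 24 25
f 23 25 17
f 24 14 26
f 24 26 25
f 25 26 27
f 25 27 17
f 26 14 28
f 26 28 27
f 27 28 29
f 27 29 17
f 28 14 30
f 28 30 29
f 29 30 31
f 29 31 17
f 30 14 32
f 30 32 31
f 31 32 33
f 31 33 17
f 32 14 34
f 32 34 33
f 33 34 35
f 33 35 17
f 34 14 36
f 34 36 35
f 35 36 37
f 35 37 17
f 36 14 38
f 36 38 37
f 37 38 39
f 37 39 17
f 38 14 15
f 38 15 39
f 39 15 16
f 39 16 17
f 41 43 40
f 44 41 40
f 40 43 42
f 42 44 40
f 41 47 43
f 45 41 44
f 45 47 41
f 43 47 42
f 46 44 42
f 42 47 46
f 46 45 44
f 47 45 46



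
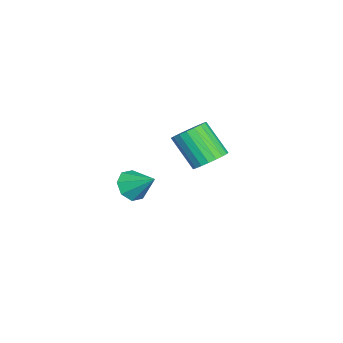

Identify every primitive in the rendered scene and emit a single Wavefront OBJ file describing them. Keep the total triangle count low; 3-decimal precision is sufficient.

v 1.981 -2.064 3.539
v 2.396 -2.604 3.938
v 2.499 -1.056 4.361
v 2.702 -2.378 3.468
v 2.585 -1.968 3.04
v 2.114 -1.614 2.903
v 1.565 -1.523 3.139
v 1.259 -1.75 3.61
v 1.376 -2.16 4.038
v 1.847 -2.514 4.174
v -2.752 0.434 2.231
v -2.139 0.76 2.756
v -2.795 -0.287 4.173
v -3.408 -0.614 3.649
v -2.411 0.994 2.803
v -3.067 -0.053 4.22
v -2.742 1.131 2.751
v -3.397 0.084 4.169
v -3.074 1.148 2.61
v -3.73 0.101 4.027
v -3.351 1.041 2.403
v -4.007 -0.006 3.82
v -3.524 0.829 2.166
v -4.18 -0.218 3.583
v -3.564 0.549 1.941
v -4.22 -0.498 3.358
v -3.463 0.249 1.766
v -4.119 -0.798 3.183
v -3.24 -0.02 1.671
v -3.895 -1.067 3.088
v -2.932 -0.209 1.673
v -3.587 -1.256 3.091
v -2.593 -0.288 1.772
v -3.248 -1.335 3.189
v -2.281 -0.242 1.95
v -2.937 -1.289 3.367
v -2.051 -0.079 2.177
v -2.707 -1.126 3.594
v -1.942 0.172 2.413
v -2.598 -0.875 3.83
v -1.974 0.469 2.618
v -2.629 -0.578 4.035
f 2 1 4
f 2 4 3
f 4 1 5
f 4 5 3
f 5 1 6
f 5 6 3
f 6 1 7
f 6 7 3
f 7 1 8
f 7 8 3
f 8 1 9
f 8 9 3
f 9 1 10
f 9 10 3
f 10 1 2
f 10 2 3
f 12 11 15
f 12 15 13
f 13 15 16
f 13 16 14
f 15 11 17
f 15 17 16
f 16 17 18
f 16 18 14
f 17 11 19
f 17 19 18
f 18 19 20
f 18 20 14
f 19 11 21
f 19 21 20
f 20 21 22
f 20 22 14
f 21 11 23
f 21 23 22
f 22 23 24
f 22 24 14
f 23 11 25
f 23 25 24
f 24 25 26
f 24 26 14
f 25 11 27
f 25 27 26
f 26 27 28
f 26 28 14
f 27 11 29
f 27 29 28
f 28 29 30
f 28 30 14
f 29 11 31
f 29 31 30
f 30 31 32
f 30 32 14
f 31 11 33
f 31 33 32
f 32 33 34
f 32 34 14
f 33 11 35
f 33 35 34
f 34 35 36
f 34 36 14
f 35 11 37
f 35 37 36
f 36 37 38
f 36 38 14
f 37 11 39
f 37 39 38
f 38 39 40
f 38 40 14
f 39 11 41
f 39 41 40
f 40 41 42
f 40 42 14
f 41 11 12
f 41 12 42
f 42 12 13
f 42 13 14



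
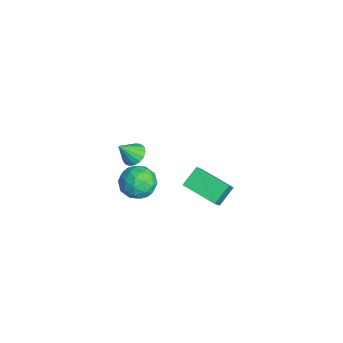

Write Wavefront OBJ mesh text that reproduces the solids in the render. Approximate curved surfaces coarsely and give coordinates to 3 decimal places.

v 3.608 -1.538 2.456
v 4.129 -1.157 2.699
v 3.712 -2.322 3.464
v 3.861 -1.019 2.834
v 3.535 -1 2.882
v 3.225 -1.105 2.833
v 3.004 -1.309 2.697
v 2.921 -1.565 2.506
v 2.995 -1.815 2.304
v 3.21 -2.002 2.137
v 3.516 -2.083 2.043
v 3.843 -2.039 2.043
v 4.117 -1.88 2.139
v 4.274 -1.643 2.307
v 4.278 -1.382 2.509
v 2.389 -0.159 -1.385
v 3.088 -0.765 -1.884
v 1.892 -1.495 -0.456
v 2.591 -2.101 -0.955
v 2.922 -1.352 -0.296
v 3.229 -0.526 -0.87
v 1.751 -1.734 -1.47
v 2.058 -0.908 -2.044
v 2.694 -1.739 -1.937
v 3.417 -1.503 -1.211
v 1.563 -0.757 -1.129
v 2.286 -0.521 -0.403
v 2.782 -0.345 -1.716
v 2.198 -1.915 -0.624
v 2.393 -1.475 -0.237
v 2.803 -1.832 -0.53
v 2.865 -0.204 -1.12
v 3.275 -0.561 -1.413
v 3.178 -0.906 -0.48
v 1.705 -1.699 -0.927
v 2.115 -2.056 -1.22
v 2.177 -0.428 -1.81
v 2.587 -0.785 -2.103
v 1.802 -1.354 -1.86
v 2.961 -1.273 -2.04
v 2.669 -2.059 -1.495
v 2.175 -1.842 -1.797
v 2.356 -1.357 -2.135
v 3.386 -1.135 -1.614
v 3.094 -1.92 -1.068
v 3.289 -1.48 -0.68
v 3.469 -0.995 -1.018
v 3.154 -1.707 -1.645
v 1.886 -0.34 -1.272
v 1.594 -1.125 -0.726
v 1.511 -1.265 -1.322
v 1.691 -0.78 -1.66
v 2.311 -0.201 -0.845
v 2.019 -0.987 -0.3
v 2.624 -0.903 -0.205
v 2.805 -0.418 -0.543
v 1.826 -0.553 -0.695
v -0.028 2.883 -3.747
v 1.07 2.309 -2.241
v 1.379 4.222 -4.263
v 2.477 3.648 -2.757
v 0.543 1.992 -4.503
v 1.641 1.418 -2.997
v 1.95 3.331 -5.019
v 3.048 2.757 -3.513
f 2 1 4
f 2 4 3
f 4 1 5
f 4 5 3
f 5 1 6
f 5 6 3
f 6 1 7
f 6 7 3
f 7 1 8
f 7 8 3
f 8 1 9
f 8 9 3
f 9 1 10
f 9 10 3
f 10 1 11
f 10 11 3
f 11 1 12
f 11 12 3
f 12 1 13
f 12 13 3
f 13 1 14
f 13 14 3
f 14 1 15
f 14 15 3
f 15 1 2
f 15 2 3
f 16 53 32
f 53 27 56
f 32 56 21
f 53 56 32
f 16 32 28
f 32 21 33
f 28 33 17
f 32 33 28
f 16 28 37
f 28 17 38
f 37 38 23
f 28 38 37
f 16 37 49
f 37 23 52
f 49 52 26
f 37 52 49
f 16 49 53
f 49 26 57
f 53 57 27
f 49 57 53
f 17 33 44
f 33 21 47
f 44 47 25
f 33 47 44
f 21 56 34
f 56 27 55
f 34 55 20
f 56 55 34
f 27 57 54
f 57 26 50
f 54 50 18
f 57 50 54
f 26 52 51
f 52 23 39
f 51 39 22
f 52 39 51
f 23 38 43
f 38 17 40
f 43 40 24
f 38 40 43
f 19 45 31
f 45 25 46
f 31 46 20
f 45 46 31
f 19 31 29
f 31 20 30
f 29 30 18
f 31 30 29
f 19 29 36
f 29 18 35
f 36 35 22
f 29 35 36
f 19 36 41
f 36 22 42
f 41 42 24
f 36 42 41
f 19 41 45
f 41 24 48
f 45 48 25
f 41 48 45
f 20 46 34
f 46 25 47
f 34 47 21
f 46 47 34
f 18 30 54
f 30 20 55
f 54 55 27
f 30 55 54
f 22 35 51
f 35 18 50
f 51 50 26
f 35 50 51
f 24 42 43
f 42 22 39
f 43 39 23
f 42 39 43
f 25 48 44
f 48 24 40
f 44 40 17
f 48 40 44
f 59 61 58
f 62 59 58
f 58 61 60
f 60 62 58
f 59 65 61
f 63 59 62
f 63 65 59
f 61 65 60
f 64 62 60
f 60 65 64
f 64 63 62
f 65 63 64

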